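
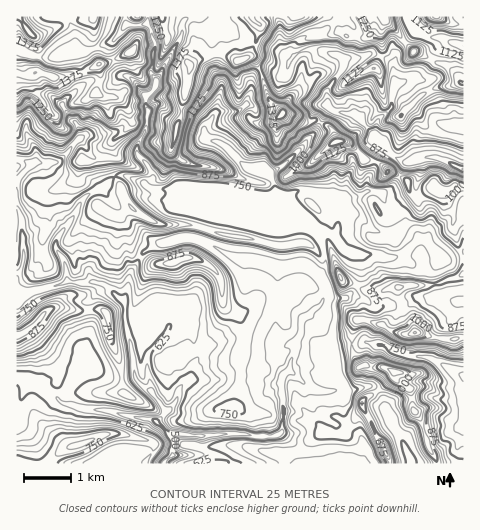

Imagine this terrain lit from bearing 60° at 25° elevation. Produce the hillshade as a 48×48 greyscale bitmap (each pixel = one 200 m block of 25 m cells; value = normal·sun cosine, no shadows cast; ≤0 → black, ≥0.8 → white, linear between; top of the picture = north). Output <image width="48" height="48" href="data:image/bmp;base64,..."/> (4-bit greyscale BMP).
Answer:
<image width="48" height="48" href="data:image/bmp;base64,Qk32BAAAAAAAAHYAAAAoAAAAMAAAADAAAAABAAQAAAAAAIAEAAATCwAAEwsAABAAAAAAAAAAAAAAABEREQAiIiIAMzMzAERERABVVVUAZmZmAHd3dwCIiIgAmZmZAKqqqgC7u7sAzMzMAN3d3QDu7u4A////AKmIh2Z3iIm4dFd4dlVniHd4h3YA3HJMyqmGZ3iId3ebpGiHdniJmHd3d3UG+0GOyph2eImYh4m+pomHiJqZhmZ3d4IM6DPNuodnmqqavM3tZVVWZlVndFZ4iGFtpRXdqXeJq7qrzculM0REREZodGeIh0O7chnbmXiaqqqql1R4ZFVmZ4iblWiIhjfJQD3bqniamHdlQ0nJVVZ3iZmbhYmJhTmnIY3LqomYd3ZmZ76kd2d3iJmbhoiIhUeFAZ27upiHiIiIettVh3d3eJmad4d4dDUgBrvMund3iIiHardVeHdmZ4mah2d3YQIQbN7tuVZniIh2WqZWiIdmZ4mZh2d3UBd67u7qZVZ4mYh0XKZniIdmd4mYmHd3UmrO66ljI3eJqYhTjZeIiIh3Z4mZmHeHRJu4MBIRJJiaqYdDrYiIiId2ZomYiHeHNHcwADV3iIiaqHY0zIiIiIdlVomYiYeGIlMTZo3cqWaKmHY224iIiHZUV4mYiYh2EWeKqK3LmWVpqphq64iIiHYzeZmZiIh2JZqYiKy6mXd5u7qsyGeHd3Uji5mZiIiGRXZWeKqZiHd4mru6hlZ2VWUjq5iZiIiFFGVneZmYd1VnmpmFVlRTNXUkvJiZiImBCKh4mruYh0VnqHhUZ0MzRnQ625iIiIlgXbiKuqqYdUVpt3dVaFRGiHe+yYiHeIZDnJiJiIiIdWVrpXZVZ4iZib7sl3ZVZmVnqYdmZ3iHVGV6dXZmZ5qpmbuWVVVnh3mYl1RWeIh1NVVpdmZmZ5llZ3VFeJqpmZqHdlZ3iIdTR1Voh2ZmaJVHmYiaqqmYiJhnd2dmiHZSV0Roh2VneHjNyqqZmIiIiIZoh2RYh0VDaDRneHV5h67bqZiIiIiIiGaJh1R5dCZEijV3d3eJeN2pmIiIiId4dmiIdkWHUkZGmkaId3iXatuXiHdmZVV3NFVmZEZTMmdpqkeIdnh3epdVZBAAJYmSBTJFUzMTabmczIiIZEZmZnlQAAAnzrlxEiNmQ0Qn/7mu/od1Mkd1WdgAA73f/GUQNRN1VkfP+6mrhWZCNGdmjKEATf/dtRIASVE2dq/8d4dlM4YhNpVFenAAff64UQAAiXQjjv+lRXVERJUQGaUzRocQTe2FMAAAeIY27/xyFHVniXQAbXIhR5owTdx0IAEAaamd/rgxFoiYiFEB2iIid80wSsuWIEUAj//+uXVCOJqXdmAKtCVFeO1BBKqWEmEE7/7YV2U0dpl2VFJpZlVpm/xAA6unElAN3MumRVQnl3iEIWVlZ3aKrNmSApzJEXJ/uZumRXQ5p3dTInd4qpd5unmgA5zGAWO+p4qpdWVrpmZTNZrNuoeLlVqgEouTA1fMl4qrp1WshDM0eaq7mZeKhXykMoqFNovdp4qqhlaJUTeZq1RpiIiadZ6jNnmYiZzch4h1MjRGYY3LugOamHaLlo6QeGiIiImqdWZUJFRHaMuYdknLmWWKqZxAmHiIh2aqZXdlaGNGraZDRa3Kl1WbqZkSqYiIdka5VFeIlzJI7mADiQ=="/>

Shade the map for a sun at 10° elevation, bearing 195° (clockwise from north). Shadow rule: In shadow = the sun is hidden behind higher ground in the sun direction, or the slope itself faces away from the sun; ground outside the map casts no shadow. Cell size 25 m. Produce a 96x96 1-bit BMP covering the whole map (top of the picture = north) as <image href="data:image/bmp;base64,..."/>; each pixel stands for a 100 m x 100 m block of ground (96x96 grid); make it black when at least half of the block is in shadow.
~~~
<image width="96" height="96" href="data:image/bmp;base64,Qk2+BAAAAAAAAD4AAAAoAAAAYAAAAGAAAAABAAEAAAAAAIAEAAATCwAAEwsAAAIAAAAAAAAA////AAAAAAAAAAAAfAAAAAAAQBAAAAAAf4AAAAAA4DzwAAAAOAAAAAAB4HzwAAAAAAAGgAAB4HjwAAABj/D/4AAD4HjwHwAfv///4AAD4PxgP+H/v///4AAH4PwA////gAAAwAAH4PgB////gAAAAAAH4PgD////AAAAAAAP4PgD////4AAAgAAPwPAD///jwAABgAAfwgAA//8HAAAAgAAfx/gAf/geAAAAgAAIB/gAAAB+AAABgABgB+AAAAD8AAAAgAB4A9gAABn8AAABAAB4DfAAAAH4AAAAEAAQH8AAAAD4AAAAEAAAADgAAADgAAAAEAAAH/gAAADAAAAAAAAA//AAAADAAAAAAAD///AAAAGAAAAAAAD//+AAAAGAAAAAAAD//8AAAAOAAAAAAAB//8AAAAOAAAAAAAB//wAAAAMAAAAAAAB/wAAAAAMAAAAAAAA/AH+AAAcAAAAAAAAQf//gAAcAAAAAAAAB///wAAcAAAAAAAAP///wAAYAAAAAAAD////8AA4AAAAAAAH/////Dz4AAAAAAAP/3/9///4AAAAAAAP/n/d/+P4AAAAAAAPwD+A/9n4AAAAAAADAD+A///wAAAAAAAAAA8Af//wAAAAAAAB3/8AB/4AAAAwAAAPv//AAcAAAAA4AAAf///wAIAAAAB4AAAf///4AYAAAAD4AAA////4AwAAHgP4AAA/H//wBwAAf//4AAA/D/+ABwAAP//4AAE/APwABgAAH//wAAN+AHAAAAAAH//gD8Z+AAAAAAAAD/+A//4MAAAAAAAAA/4///wAIAAAAAAAAHn///gAAAAAAAAAB///4AAAAAAAAAAAH///gAAAAAAAAAAAf//wAAAAAAAAAAAA//wAAAAAAAAAAAAB//AAAAAAAAAAAADD/8AAAAAAAAAAAAOD/8AAAAAAcAAAAAGH/4AAAAAAMAAAAAAH/wAAAAAAAABgAAAP4AAAOAAAAAz8AAAPwAAD+AAAAH/84AAAAAAP84AAAf/8eAAA4AB/w8AAB//+AAADwB//AfAAD//8AAQHwH/8APwAf//8AGwHgH/8AH4A///8ABwBAH/4AD8B///8ABgAAD/4AB+D/5ngABsAMD/4AA///4AAAAAAcD/wAAf//4AMAAAAMB/wAAP//gAcAOAAAB/gAAB/8AAAAOABwI/gQAH/gAAAAMAAw4/A4A//hAAAA4AAx6ffx///gwAAB4ABzgCBx///g8AAD4AAxAABh///gGAADyAB8AAAD///gGAADADx3gAAD/3PgDgAAAH/ngAAH/iHAA4AAAB/CAAAH/gAAAfgAAAfKAAAH/gcAADAB4AeYAAAH/weAAADf/AAIAAAP/+PjAAP//wAAwAAH//P/AAP///AYZgAD//n/AD////wYDgP3//j+AH////8cHgP//+AcBP9D/P+IHgH//4AAD/8A8D/8HAHg/gAAH/8AAD/8AABADgAAH8AcAB/8AAAABgAAP4A/AA/4AAAAAAAAfwA/wAH4AAAMAAAA/gA/wAB4AAAOAAAA+AQ="/>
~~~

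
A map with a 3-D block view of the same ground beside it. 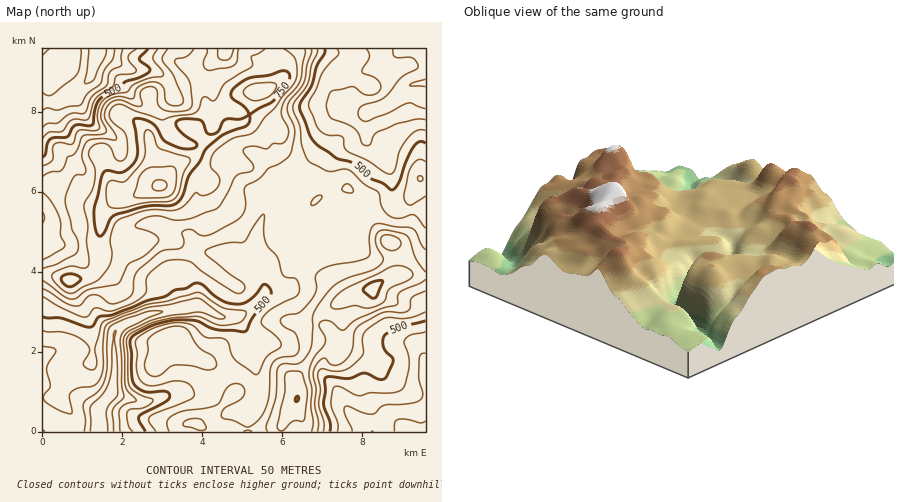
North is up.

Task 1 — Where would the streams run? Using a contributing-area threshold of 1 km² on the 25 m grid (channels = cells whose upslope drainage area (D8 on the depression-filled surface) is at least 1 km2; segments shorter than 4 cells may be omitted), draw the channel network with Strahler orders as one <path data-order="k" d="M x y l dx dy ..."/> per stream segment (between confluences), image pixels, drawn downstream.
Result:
<path data-order="1" d="M256 404l2-4 0-24-2-2 0-6-2-8 0-10 0-2 0-4-8-12"/><path data-order="3" d="M110 394l-6 8-6 8 0 22"/><path data-order="1" d="M170 394l-22 8-10 0-8-4-4 0-12-4-4 0"/><path data-order="1" d="M332 384l4 2 4 10 0 2 8 12 14 14 8 8 2 0"/><path data-order="1" d="M54 350l-12 4 0 2"/><path data-order="1" d="M260 342l-6-2-8-8"/><path data-order="1" d="M394 342l16 0 14 14 2 4 0 16"/><path data-order="3" d="M114 332l0 4 0 40 0 2-2 14-2 2"/><path data-order="2" d="M246 332l-12-14-12 0 0-2"/><path data-order="3" d="M222 316l-2 0-20-10-8 0-8 4-8 0"/><path data-order="3" d="M176 310l-22 2-10 4-6 4-14 4-10 8"/><path data-order="3" d="M262 298l-14 14-6 2-6 2-14 0"/><path data-order="1" d="M166 288l10 10 0 12"/><path data-order="3" d="M262 278l2 4 0 12-2 4"/><path data-order="1" d="M354 252l-4 2-18 0-12 4-14 8-12 12-2 6-6 6-18 0-6 8"/><path data-order="1" d="M52 242l-10-8 0-16"/><path data-order="2" d="M192 240l12 12 6 0 8 2 6 2 12 10 6 2 10 0 10 10"/><path data-order="1" d="M144 224l14 0 12 8 16 2 6 6"/><path data-order="2" d="M272 196l-2 6-6 10-6 20 0 38 2 4 2 4"/><path data-order="1" d="M392 196l0-24-2-6-4-6-20-20 0-26"/><path data-order="1" d="M290 180l-10 6 0 2-8 8"/><path data-order="1" d="M248 152l6 2 24 22 0 10-4 6-2 4"/><path data-order="1" d="M118 146l0-4-10-10-14-6-10-10-8-18 0-6"/><path data-order="1" d="M70 140l-10-10-2-6 0-18 6-8 10-4 2-2"/><path data-order="1" d="M366 138l0-22 0-2"/><path data-order="1" d="M170 132l-6-10 0-12 8-10 0-12-4-6-12-10-4 0 0-2-20 0-10-4-10-8-12-2-2-2 0-2"/><path data-order="1" d="M42 126l0-24"/><path data-order="1" d="M364 114l6-4"/><path data-order="2" d="M366 114l4-4"/><path data-order="3" d="M370 110l16-4 6-4 16-16 8-2 10 0 0-2"/><path data-order="1" d="M344 100l6 2 8 8 12 0"/><path data-order="2" d="M76 92l14-14 8-26"/><path data-order="1" d="M212 82l0-18 14-16"/><path data-order="2" d="M98 52l0-4"/><path data-order="1" d="M400 48l6 0"/>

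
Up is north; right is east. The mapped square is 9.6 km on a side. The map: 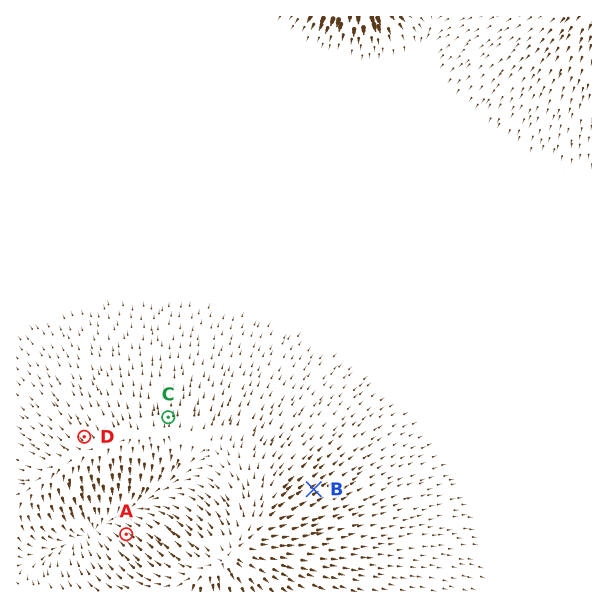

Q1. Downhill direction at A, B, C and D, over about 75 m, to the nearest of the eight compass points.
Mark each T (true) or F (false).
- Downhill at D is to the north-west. T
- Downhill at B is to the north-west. F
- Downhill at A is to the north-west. T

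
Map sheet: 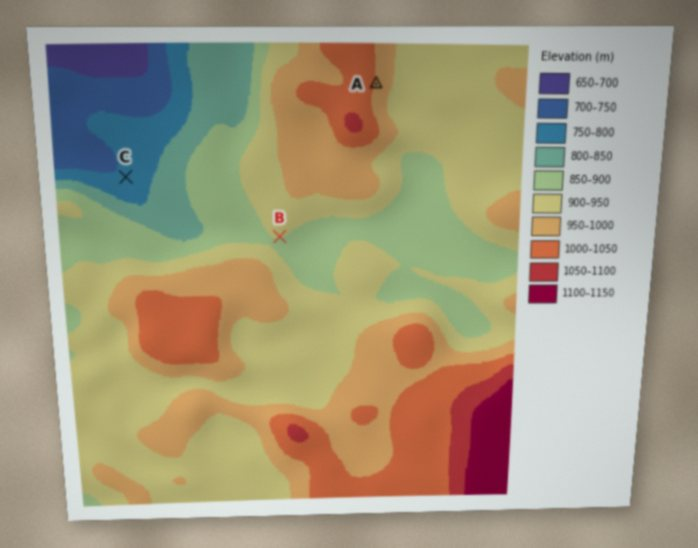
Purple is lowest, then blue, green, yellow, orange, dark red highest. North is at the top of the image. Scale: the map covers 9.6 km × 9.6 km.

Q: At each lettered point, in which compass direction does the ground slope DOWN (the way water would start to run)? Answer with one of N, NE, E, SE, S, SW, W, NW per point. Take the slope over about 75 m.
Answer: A E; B S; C NW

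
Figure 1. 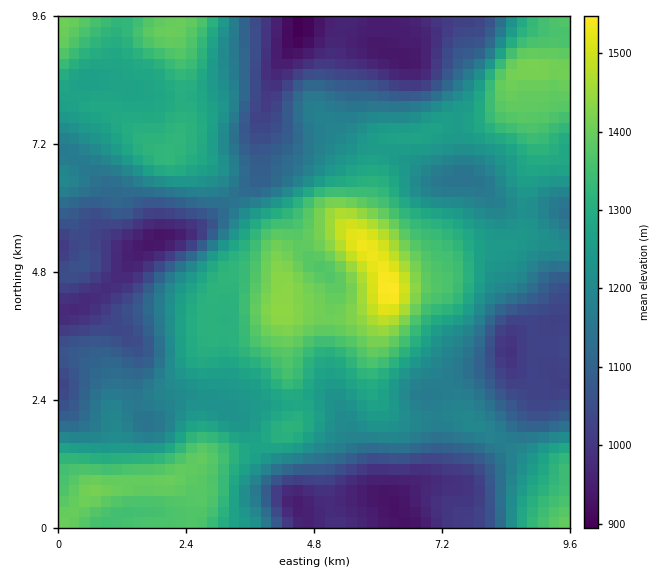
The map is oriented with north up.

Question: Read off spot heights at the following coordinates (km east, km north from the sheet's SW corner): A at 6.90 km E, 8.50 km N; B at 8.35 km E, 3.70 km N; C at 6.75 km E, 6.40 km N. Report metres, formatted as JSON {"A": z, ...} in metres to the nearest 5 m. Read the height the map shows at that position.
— {"A": 975, "B": 1010, "C": 1195}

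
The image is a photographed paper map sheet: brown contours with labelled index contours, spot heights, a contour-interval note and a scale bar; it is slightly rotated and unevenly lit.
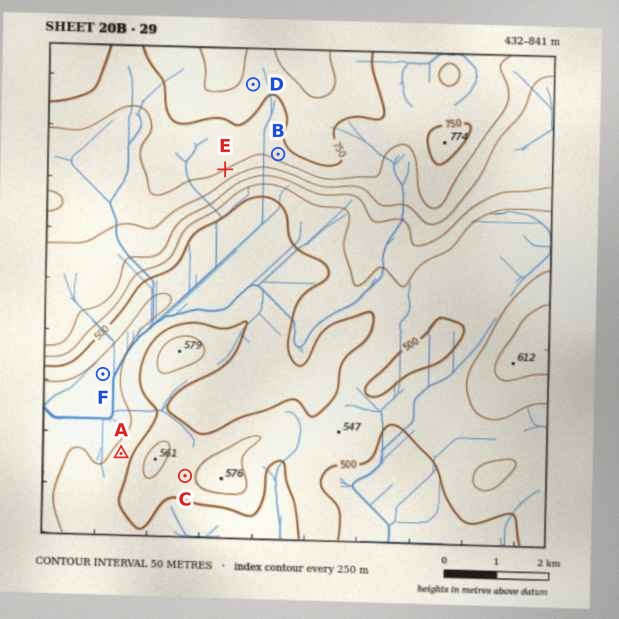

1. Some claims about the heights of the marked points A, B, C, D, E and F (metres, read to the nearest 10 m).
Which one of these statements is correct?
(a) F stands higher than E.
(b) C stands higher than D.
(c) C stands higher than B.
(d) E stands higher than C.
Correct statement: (d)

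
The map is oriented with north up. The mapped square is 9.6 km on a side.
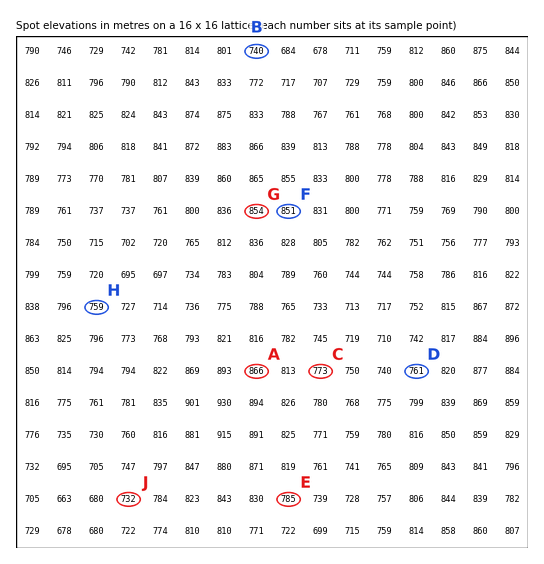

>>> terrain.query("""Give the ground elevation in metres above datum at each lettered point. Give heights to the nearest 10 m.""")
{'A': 870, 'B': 740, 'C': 770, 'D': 760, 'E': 790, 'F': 850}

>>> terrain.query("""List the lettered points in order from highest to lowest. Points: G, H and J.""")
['G', 'H', 'J']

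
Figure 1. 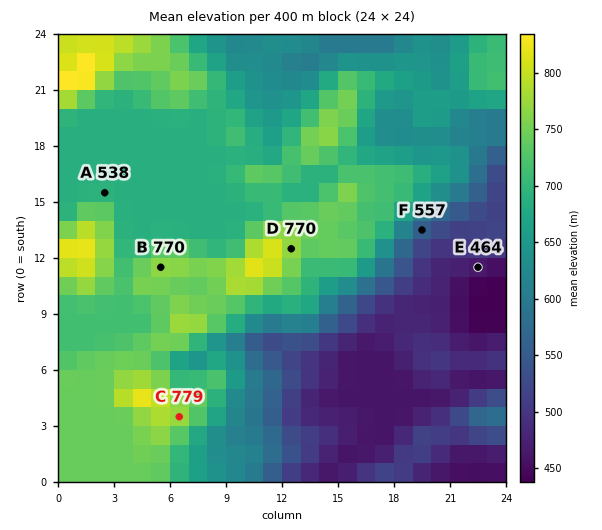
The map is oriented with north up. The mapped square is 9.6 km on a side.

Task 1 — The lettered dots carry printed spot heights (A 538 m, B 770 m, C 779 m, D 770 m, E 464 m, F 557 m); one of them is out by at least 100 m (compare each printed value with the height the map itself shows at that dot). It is A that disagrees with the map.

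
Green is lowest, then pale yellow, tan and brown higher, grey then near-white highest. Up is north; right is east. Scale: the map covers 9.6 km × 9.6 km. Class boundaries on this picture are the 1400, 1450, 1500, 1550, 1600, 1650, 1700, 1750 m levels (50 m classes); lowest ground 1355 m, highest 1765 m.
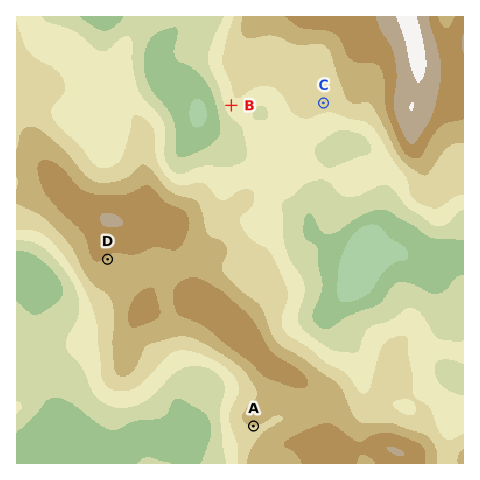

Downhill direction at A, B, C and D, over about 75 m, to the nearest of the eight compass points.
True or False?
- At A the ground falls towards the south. True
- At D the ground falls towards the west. False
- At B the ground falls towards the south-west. True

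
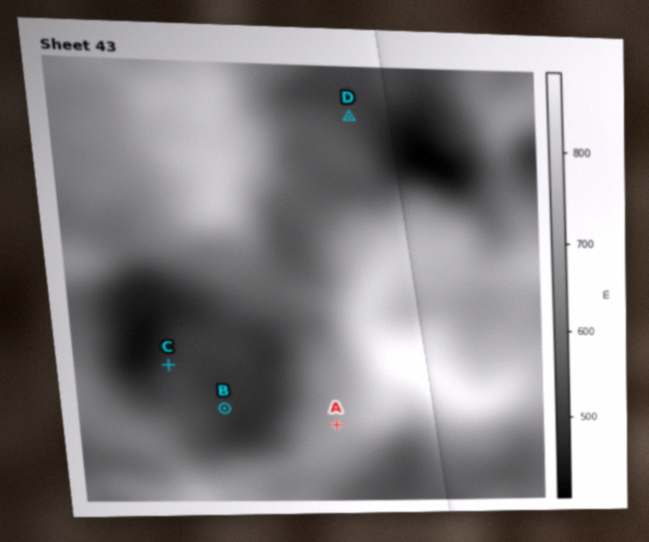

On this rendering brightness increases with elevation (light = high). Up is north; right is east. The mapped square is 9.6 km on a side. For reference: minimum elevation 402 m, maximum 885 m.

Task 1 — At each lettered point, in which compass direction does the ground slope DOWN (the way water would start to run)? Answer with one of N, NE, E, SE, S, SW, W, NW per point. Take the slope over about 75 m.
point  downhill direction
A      W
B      E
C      NW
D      NE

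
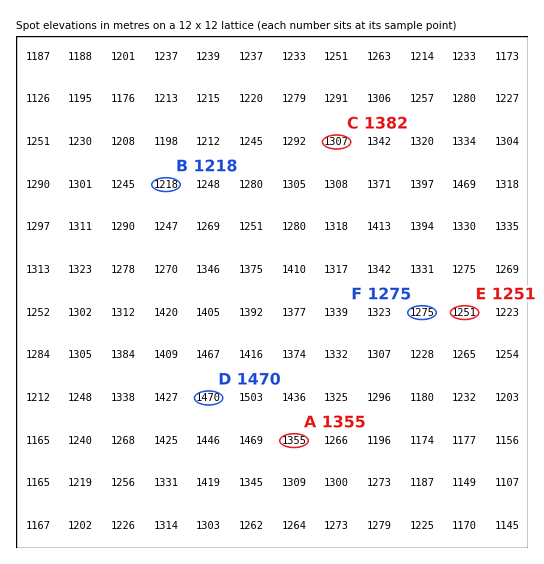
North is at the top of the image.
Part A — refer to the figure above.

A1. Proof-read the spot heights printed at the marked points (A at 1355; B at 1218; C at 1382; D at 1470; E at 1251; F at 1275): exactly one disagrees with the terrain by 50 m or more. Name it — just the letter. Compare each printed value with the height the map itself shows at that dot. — C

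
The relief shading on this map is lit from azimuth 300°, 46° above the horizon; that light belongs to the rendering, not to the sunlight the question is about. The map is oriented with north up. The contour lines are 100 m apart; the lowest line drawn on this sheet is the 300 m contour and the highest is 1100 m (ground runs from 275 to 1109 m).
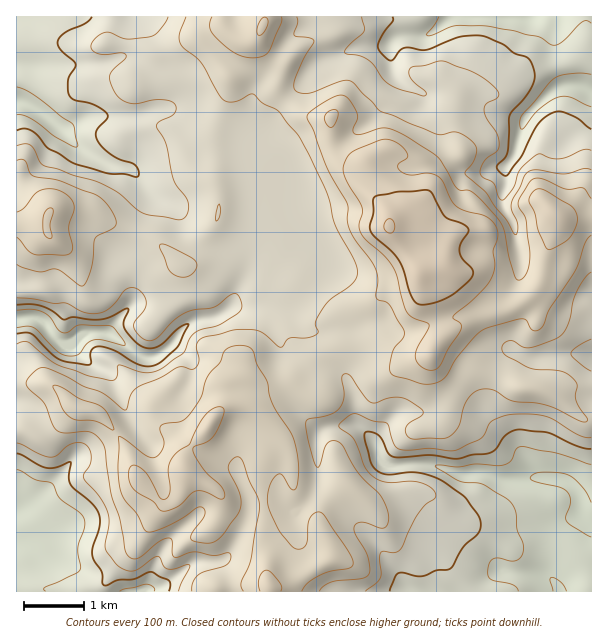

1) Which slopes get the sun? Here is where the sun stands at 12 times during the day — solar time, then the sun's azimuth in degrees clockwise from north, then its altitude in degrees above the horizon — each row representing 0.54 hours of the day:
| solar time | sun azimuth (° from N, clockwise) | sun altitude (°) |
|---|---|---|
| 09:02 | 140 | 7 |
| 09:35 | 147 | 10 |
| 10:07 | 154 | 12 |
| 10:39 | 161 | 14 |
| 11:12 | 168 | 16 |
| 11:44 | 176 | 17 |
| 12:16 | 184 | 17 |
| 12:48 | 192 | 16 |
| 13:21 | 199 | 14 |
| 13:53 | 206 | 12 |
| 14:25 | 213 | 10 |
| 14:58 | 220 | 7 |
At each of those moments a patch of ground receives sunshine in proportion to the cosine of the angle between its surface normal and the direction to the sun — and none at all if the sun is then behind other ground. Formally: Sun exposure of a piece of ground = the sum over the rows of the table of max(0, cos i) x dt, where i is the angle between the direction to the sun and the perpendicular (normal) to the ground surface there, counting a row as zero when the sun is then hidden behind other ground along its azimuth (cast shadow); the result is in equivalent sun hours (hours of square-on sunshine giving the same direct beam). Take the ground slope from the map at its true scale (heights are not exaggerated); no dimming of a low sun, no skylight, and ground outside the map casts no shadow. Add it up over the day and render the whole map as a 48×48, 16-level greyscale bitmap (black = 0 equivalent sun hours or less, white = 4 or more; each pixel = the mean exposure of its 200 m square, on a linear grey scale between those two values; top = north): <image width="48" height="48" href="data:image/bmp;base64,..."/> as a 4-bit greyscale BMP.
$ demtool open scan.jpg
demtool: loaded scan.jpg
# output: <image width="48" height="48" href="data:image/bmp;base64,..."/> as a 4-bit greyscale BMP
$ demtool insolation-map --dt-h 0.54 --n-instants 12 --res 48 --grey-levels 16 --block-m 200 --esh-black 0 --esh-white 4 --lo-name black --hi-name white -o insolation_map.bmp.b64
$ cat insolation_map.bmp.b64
<image width="48" height="48" href="data:image/bmp;base64,Qk32BAAAAAAAAHYAAAAoAAAAMAAAADAAAAABAAQAAAAAAIAEAAATCwAAEwsAABAAAAAAAAAAAAAAABEREQAiIiIAMzMzAERERABVVVUAZmZmAHd3dwCIiIgAmZmZAKqqqgC7u7sAzMzMAN3d3QDu7u4A////AERERGrvynNFRWZlR6urzJd6qZdCEjRWZTIhEljf/dcQACMhI43/2Wi6iHZkNFZ3ZTNER5qt7K10MjMSNEaHVGqnd2Zoqph3ZUVVVVeIvYnv2VQzREQyI4qHd3eJhmZlVGZlQzRmjcVqqWVVRFUyJqh3d3eHVEVUMlZmZURni+tCWIVVRFMkaZd3d3ZlVVVDM1Vnd4iJma2laYZUVTJGiFVnd2Q0RVVmVnZom7mbpli8qFZVdzNohTRmdkMzM0RWZomHrKd5dVerczZmdkNWQRJEMQARABESWJvJZ2ZmQ1d0EkZmZkNDEAAAAAACVlVXmb3tUkZSATQiNFZmZURCIAAAA3q8yoq7y+7sp2ZRABElZmVVZEMzMRjN7//9mKu83euK7alREzJKllVWVDERI0jO7cy6m8zN72RZ3toxNUIVmGZ2M1MBSIVWd4h4rMzN3SNpvLUjZTIhOJh0NJ3KrcYjRWZovd3tpUaIYhEUVEMxA2VEWJmZqpqZhmeJvv/qU6umEAASIkQzMzRFZ1RGiKu6qHiaq8p1VkVBAAARABMjRVZURDM2d5q7y4iZYxEjMxEAAAEgAAASI0QyIkVnZVeb64d1QQABEEEAABIAAAAlRERDNFZ3ZVRXiZdUMkMiIiAAAAAARAAkIREjRDNFVVMyJql2Z6y6mgAAAAAXmGEAAAATM0REVURUInq7uqypiAADZ4dSNYkwAAAjM0Z3d2eqdUWc3Zd2d5at3+yjJGm5QAI0RERWeIiszKhlaKeHZv/ruGaJhmZ4h2ZlZlMjRWeKqrqXQliJdGZoh2aLl3h2aIVVVVQyJGeJiJqoYyV4qKqYmGZndnd3ZnZVVVREVniGeHZ3YyRnmrzduGZVZmVFVWZVVVVWiatyIzEkQkV3iJvdhVdmd1M1VVZVVVVovNtjM0VGUlaJiJiFRGiHZCEld2VVVVZ6vdlmVFiYUmeKiGVVZ4hjEBEjZ2VVVWZ4ZVVVVCIiIleJiBNWd2QxABJEVlVVVWZlRDJFUwAABZdjNBISMiEREjVmVVVVVVZ4lhEjQwAAAmUQEjEAAAABJXiHZVVVVWeacxAAIgABABAAA0AAAAABRmd1RFVVVmmnVCAAARAAAAAAACAAAAA1ZmZURFVVZnl1ZUQyEVdCEAAAAAAAABWIdmVVVVVWZ4hSI2dBATVmMAAAAAAAAUZnd2VWZVVWZ4hhABEAAREjIQAAAAAAAiI0ZlRFVmZmiZh0EAAAEiEiIQAREQACVDM0QzREVnd4h1VnMAAAEjMzMhABEQFHiYmrqHZVaJiZYQACEQAREjRFZjEAAImGZ4iIiId3iph3UQAAERACNERVVoUQAXVVVnZlVmd3iYhmdCEAIhAlZTNDNFiFV0REREQzRWZohViXdjEAIiEiEiMzM0VpuYiIialkZniqdqzHNmQhABEQASMzMiMjVnd2VWdlM1iYeZqnInq4VDEAAAEiEQEiNEREMhEhEjRWhzSJdDNXh3UxAAAAAAAiIzRDMiIyIzMzQyNGdUMzRFZ3UQAAAAAiMw=="/>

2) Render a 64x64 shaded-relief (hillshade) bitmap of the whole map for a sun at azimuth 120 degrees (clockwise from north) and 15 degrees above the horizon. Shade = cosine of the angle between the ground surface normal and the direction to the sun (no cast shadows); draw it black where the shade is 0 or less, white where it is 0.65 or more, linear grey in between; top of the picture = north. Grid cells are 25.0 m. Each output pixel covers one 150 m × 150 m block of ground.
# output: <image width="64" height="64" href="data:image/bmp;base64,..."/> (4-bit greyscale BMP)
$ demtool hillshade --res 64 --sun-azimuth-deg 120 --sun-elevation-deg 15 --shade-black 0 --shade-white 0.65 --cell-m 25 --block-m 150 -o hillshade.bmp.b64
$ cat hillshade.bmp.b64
<image width="64" height="64" href="data:image/bmp;base64,Qk12CAAAAAAAAHYAAAAoAAAAQAAAAEAAAAABAAQAAAAAAAAIAAATCwAAEwsAABAAAAAAAAAAAAAAABEREQAiIiIAMzMzAERERABVVVUAZmZmAHd3dwCIiIgAmZmZAKqqqgC7u7sAzMzMAN3d3QDu7u4A////AERDMiI2ztyVEAACVTABaavu27ze7LqYeId3VFaIh2Q0REMyIiN7zsdiAAAzIAF4eK3cu979uIiIiJmFVoiHZURVRDMhEjav52pgABEAAWhlWLu83uyoiYiJmqh4mYdlZlVVQyACI235KNlFUgACZ2UzaavNypmZiImqqYmql2ZmVVVTEAAhOf1Cm5m4ICNnZUNHmbupqpiIiZqoiamHZmZVVVMQAAEVzpEnm9tRJWZlRFeZqom6mIiJmZmImYdmZlVlVCAAABJ82CFIzJMld2VEeZmYirqYiIiZmYiIh2ZmVWZlQQAAEkndkwOcpTV3ZDSJmYeLupiIiImZmIiId2dEVWZTAAAiNq3qMmu3RXdkJImYd5qpmIiIiIiIiIiIdlVEVlQQACNFad2EashWd3ZEaId4mpmIiJiIh3eIiJl2ZlREVCAAJGZVrKZ7uFZ3eHRHd4iIiIeIh3d2ZmZmeHVndSIzMQAVd1R6l4qXV3Z5lTRnh1RFZmdkNWZVVVVmZWZ4QAIxAAV2MliYiXVXdnqlI2iHMAAjVnU0Z3d2ZmZVVnmTABAABGQRSJmIZVd2erYkealiESRnmpiJqpiIdmVVadswAAAEUQA4mZh1Vnd6tiWL23aaqpmsy6vMqYiHd1Vp3pIAACVRACeqmHVWd4u1JZvcU4zcqs3czNyYiHeIZnm9xzESVlIABJy5dlZni7UEi8ogOLuqzczN25iHdnhmZ4q6Y0Z1QzIAS+uGZmebyDR5uTAEeIm7u83bmIdld1VURpqGeGQ0RBAH7ZdmeJrLqqmIYgFFZ5q6u8uZhlVnNEIkaIiYUjVUMACcqHeJmZrN2nioMjRGiqqaqqmGVnczMRNVZ4cxNWVBADiYeImHeK3aZ6p0VlaKuYiaqYd4iERCJFRFZCEUZkIQJWd4iIdni7hWmYdoh4qqhmiZmJmZMzNFZDRCEQFHYhJFZ3iHdmZ5lkZ4h3mpiamFRHiIiJgQE0VUMzERAARiATVniHZmZnh1NFeHebyoiIZDRFVndwACMjMiISEAADIAJFaIdVZmd3VDNFZozsl4hlRENFZ2ESQxAAE1VBAAAQAjVol1RVZ3dkMiIiXP6oiHZmZUVog0Z2MAAEVnhgAAASNGiYZEVWZ2VDIQAp/8mIh2iZiZqzaIhyAAIyOO0QAAETR4dlVERWVUMyAAW+7KmYZ6u7zMA4h6pSMgAX38AAAAE0ZlVVVVVUREMQAmve27llnMu7sBZDrsqmAASe+gAAACNVVURVZmVUQzRER5zMy5Vry6qnZjOKq+5gAVnvt1IAE0VVQ0VWZmYxNoiIiJmruHrLqq24Z3Z63+UANYvLumIjRVVUM0RVZjAWq7u5h2eJmsypi6madXms60E1Z4mspTRVVmVDIjNFMASavNyodUaaztqGZ4h1eZm6ZFZmd4qnRVVWZlQyESQgA4mbzcuXMVm97cVWd2aJiIh1VmeIiJhlVVVmZUMQEhADiYm83LphF5vv53iHZ5qXd2VVZ4iHiHVVVWZlVCESAAN3iZq8y3EFmb72eamJq5dmZURWeId3dlZlZmZUISIQA1VomIrMgQSZreRoqqu7mGZVVVZnd3d2ZmZmZlMiIiNFRFmoecyBA4qs00aKy6qYdlVVVVZ3d2ZmZmZlQhEjRndlWbua3XACer3TNHrLqZiHVVVUNHiHZmZmZmUwABNpmHZXqpvtYAJqzdMze8uoiYdURVMSWJh2ZmZmVBAAAWmYd1VnecxAAlnN0RJr3KiJh2Q0QxE3mHZmZmVTAAAASId3dVRXmCABSLuwAEnLmIiHZURDISaIdmZmZUMAAAA1d3iXVGhxAAFGiZAAFYl2eId1REQyNoh2ZmZlQhAAASNFealUeoAAA1VXgQADVlRWZ2VERENGiHZmZmUxABIzIiJIumV6kAADVDRlMRIzM0RWVDNEREaHdmZmVCABJEREISard3eBAAFDETh0I0MzM0VDMzNERndmZmZUEAI0Z2ZUNZu7uXEAASEAGKhEVDNEVVMzNERGd2ZmZlMAEiR4h3Z3ib7+xgACIQAUinVlQ0RnZUM0VVZ3ZmZlQgAiEleId3dmjP/9IARTESJphmUyNGd1RERVVndmZmUxAlQAA2d3ZUNYq+9wBHYyIUiGQhIjVmZURERWd2ZmVDEDiUAANWZlQ1d4v7ACZ2QzR3ZCERI0VURURFZ3ZmVUMQSspRAkVVVVZ3eu0QBGdlRWZVZCIjRERERDRnd2ZUMhA5zKYzVURFZ4iK7nABVmZFVEaHZFVnZUREQ1eHZmQiAAWrqGVmUzRoiIrf5AAlVURERXdlVXmYdlVDR5hlZlMQAGmHdmZkM1eIib7+UARWZVREVVREaJh3ZkM2mWRohTEAN3ZmVWVEV4d3i+/XNGhlRDM0RDNWd3ZlQzaahVmoVCEmd3ZERVVmd2d4rf2oiFVDMyIzM0VmZmUyJYmXV8t1QzV4hiI0VmZmZneJvLqZVVREMzQzNVZmZTNGeJhmvadUNGiFASI0VWZmZniIeJhmZVVEV3VERWZVRFZoq5V82odUaIQAIAJEVmZmZ3VFZ2ZVVDI2h1REQ0RVVVad2Veru7mapREgACNFZmZWdTNGVEREIAJmVDIQE1VERGz9hWeKzLzaZmQAABNERURlITREQ0QxAUZUMQABM0UyOf/IZVaKq8upqnAAASMzMkUhIzMzREMANlQyAAASRTEW39p1VXiaqpmt1yAAEiIxJDEk"/>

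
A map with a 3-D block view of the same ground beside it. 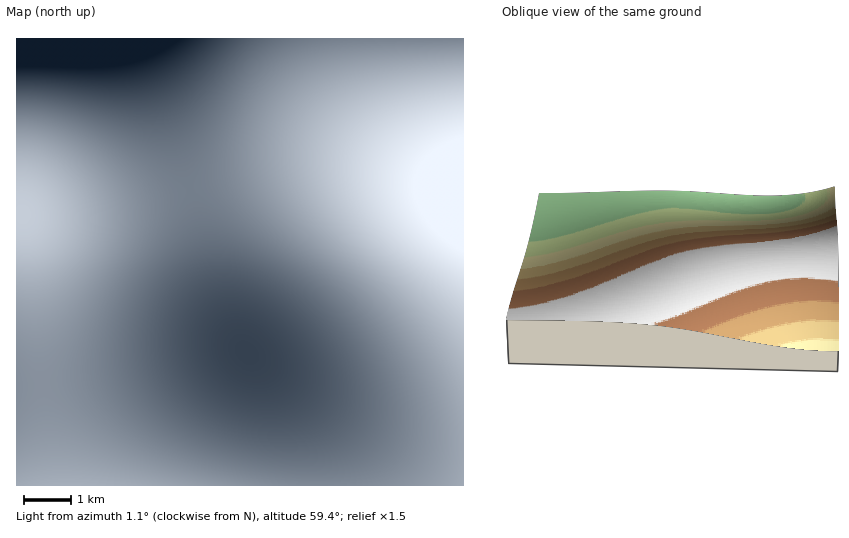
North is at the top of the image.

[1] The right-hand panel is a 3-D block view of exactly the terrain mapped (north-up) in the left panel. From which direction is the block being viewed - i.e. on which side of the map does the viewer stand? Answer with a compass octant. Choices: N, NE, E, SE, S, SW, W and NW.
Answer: E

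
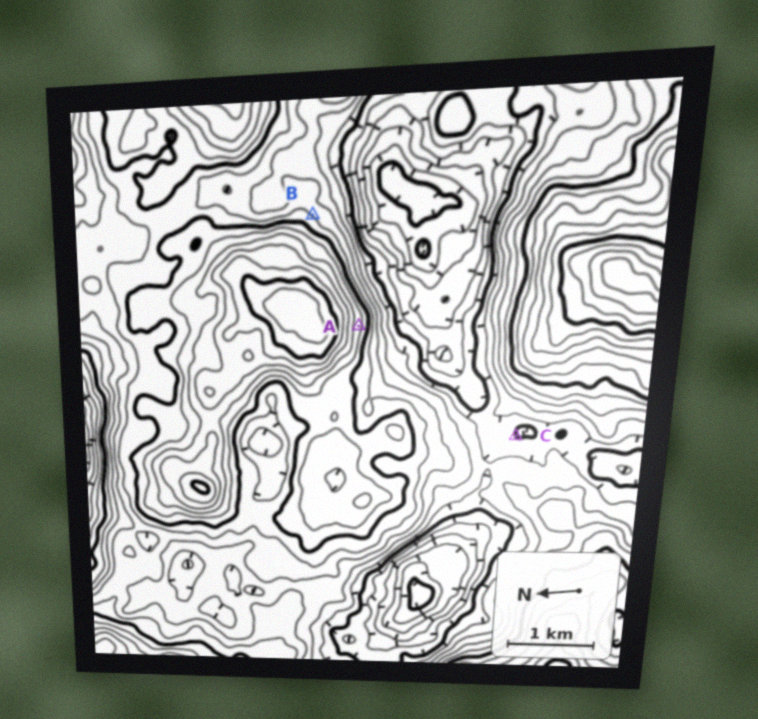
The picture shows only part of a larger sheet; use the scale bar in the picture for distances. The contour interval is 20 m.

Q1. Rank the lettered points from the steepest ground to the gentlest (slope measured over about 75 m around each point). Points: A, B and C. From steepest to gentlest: A B C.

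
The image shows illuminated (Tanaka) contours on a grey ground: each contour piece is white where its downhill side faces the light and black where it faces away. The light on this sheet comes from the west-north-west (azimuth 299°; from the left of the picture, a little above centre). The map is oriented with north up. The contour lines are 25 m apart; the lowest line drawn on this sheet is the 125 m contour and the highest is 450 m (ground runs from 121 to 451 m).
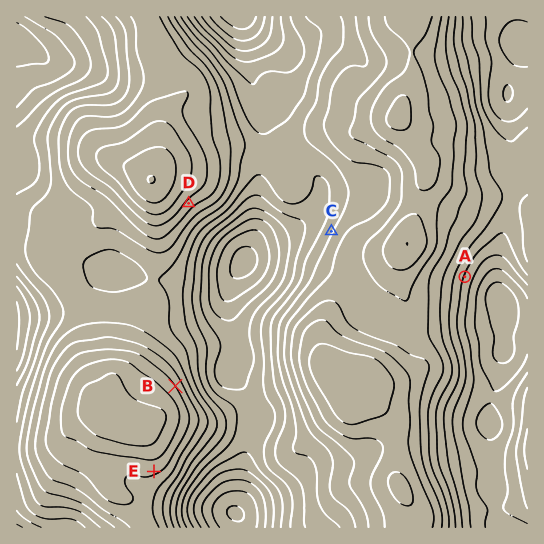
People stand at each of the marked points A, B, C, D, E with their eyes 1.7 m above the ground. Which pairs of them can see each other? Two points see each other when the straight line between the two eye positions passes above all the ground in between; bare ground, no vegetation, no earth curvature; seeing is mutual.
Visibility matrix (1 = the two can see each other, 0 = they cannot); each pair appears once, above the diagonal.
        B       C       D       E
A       0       0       0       0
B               1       1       0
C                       1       0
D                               0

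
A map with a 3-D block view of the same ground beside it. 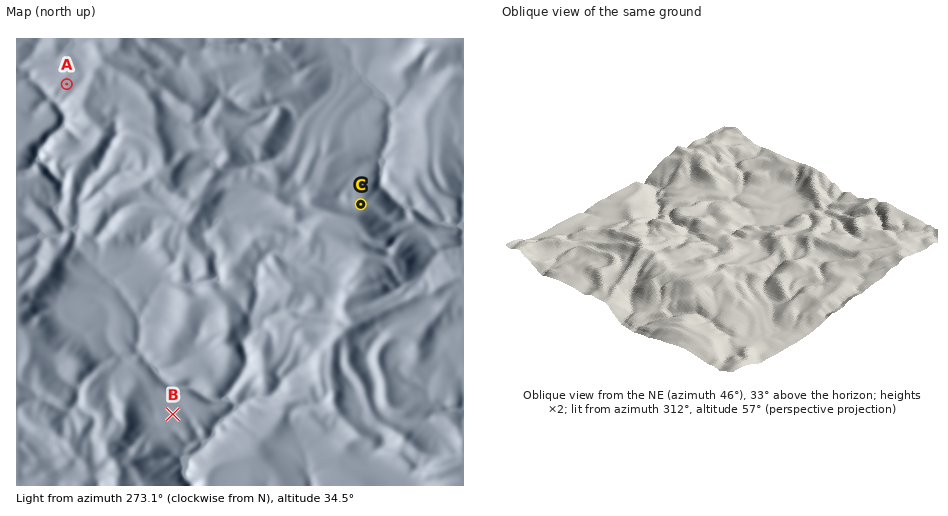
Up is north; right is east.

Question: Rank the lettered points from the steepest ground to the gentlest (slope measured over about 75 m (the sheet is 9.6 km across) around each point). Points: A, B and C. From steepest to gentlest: C A B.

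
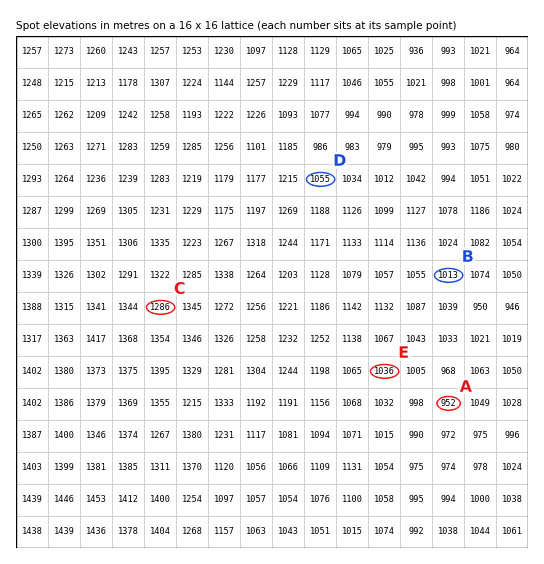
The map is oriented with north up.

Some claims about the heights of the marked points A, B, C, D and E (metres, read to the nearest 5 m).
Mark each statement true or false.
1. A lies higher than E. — false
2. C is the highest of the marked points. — true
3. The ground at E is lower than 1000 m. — false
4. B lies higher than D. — false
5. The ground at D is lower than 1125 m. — true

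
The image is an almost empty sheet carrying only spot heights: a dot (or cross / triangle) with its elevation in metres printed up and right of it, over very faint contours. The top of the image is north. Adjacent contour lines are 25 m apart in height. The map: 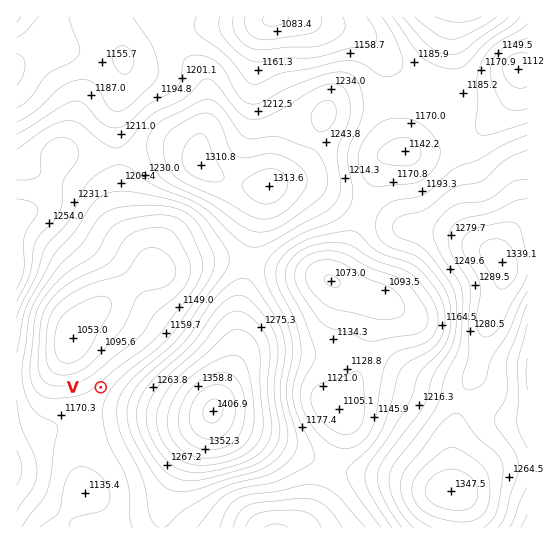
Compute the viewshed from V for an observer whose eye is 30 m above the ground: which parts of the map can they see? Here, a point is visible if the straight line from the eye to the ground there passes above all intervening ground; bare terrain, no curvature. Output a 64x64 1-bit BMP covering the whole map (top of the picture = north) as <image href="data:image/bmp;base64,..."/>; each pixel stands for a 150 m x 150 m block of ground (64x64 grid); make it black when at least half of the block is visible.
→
<image width="64" height="64" href="data:image/bmp;base64,Qk0+AgAAAAAAAD4AAAAoAAAAQAAAAEAAAAABAAEAAAAAAAACAAATCwAAEwsAAAIAAAAAAAAA////AAAAAAAD/gAAAAAAAAf+AAAAAAAAD/AAAAAAAAAOAAAAAAAAAD4AAAAAAAAA/gAAAAAAAAD+AAAAAAAAAP4AAAAAAAAA/gAAAAAAAAD/AAAAAAAAAP/gAAAAAAAA//AAAAAAAAD//+AAAAAAAP///AAAAAAA///8AAAAAAD///4AAAAAAP///gAAAAAA///+AAAAAAD///4AAAAAAP///AAAAAAA///+AAAAAAD///4AAAAAAP///wAAAAAA////gAAAAAD////AAAAAAP///8AAAAAA////wAAAAAD////AAAAAAP///8AAAAAA//+fwAAAAAD//5/AAAAAAP///+AAAAAA////8AAAAAD////4AAAAAP////wAAAAA/////wAAAAD/////gAAAAP/////AAAAAf/////AAAAAf////yAAAAAf///+AAAAAA////wAAAAAD///8AAAAAAP//4AAAAAAA///AAAAAAAH//wAAAAAAAGD8AAAAAAAAADgAAAAAAAAAAAAAAAAAAAAAAAAAAAAAAAAAAAAAAAAAAAAAAAAAAAAAAAAAAAAAAAAAAAAAAAAAAAAAAAAAAAAAAAAAAAAAAAAAAAAAAAAAAAAAAAAAAAAAAAAAAAAAAAAAAAAAAAAAAAAAAAAAAAAAAAAAAAAAAAAAAAAAAAAAAAAAAAAAA=="/>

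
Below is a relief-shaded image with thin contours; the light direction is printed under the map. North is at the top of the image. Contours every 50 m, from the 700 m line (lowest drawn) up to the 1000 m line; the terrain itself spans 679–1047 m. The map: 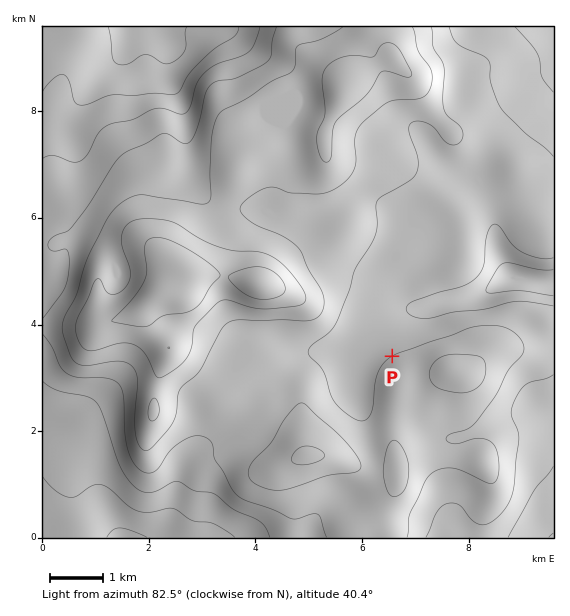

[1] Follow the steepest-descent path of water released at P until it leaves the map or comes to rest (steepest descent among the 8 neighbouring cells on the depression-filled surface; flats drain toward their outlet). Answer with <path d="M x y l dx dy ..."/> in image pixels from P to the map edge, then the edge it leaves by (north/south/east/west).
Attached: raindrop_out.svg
<path d="M392 356l-13-13 0-19 9-9 3-2 12-1 1-1 13 0 2-2 6 0 10-4 10-2 2-2 14-1 2-1 10-2 15-6 11-8 8-4 8 0 1 1 17 0 2 1 6 0 2 2 10 0"/>
exit: east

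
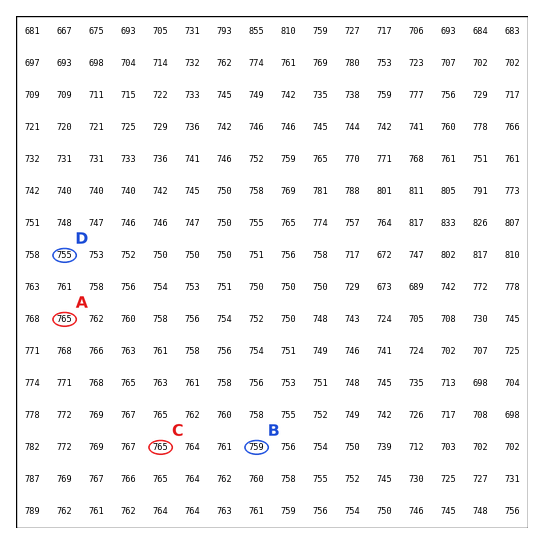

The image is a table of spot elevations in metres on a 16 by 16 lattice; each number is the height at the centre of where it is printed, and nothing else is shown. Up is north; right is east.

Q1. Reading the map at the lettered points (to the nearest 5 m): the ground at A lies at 765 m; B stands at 760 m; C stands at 765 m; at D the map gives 755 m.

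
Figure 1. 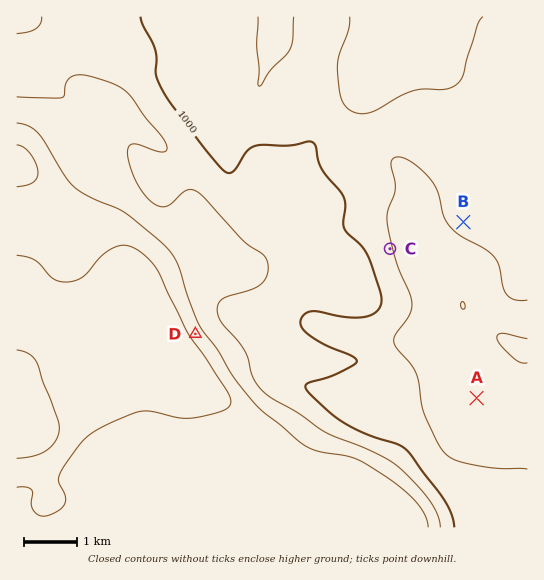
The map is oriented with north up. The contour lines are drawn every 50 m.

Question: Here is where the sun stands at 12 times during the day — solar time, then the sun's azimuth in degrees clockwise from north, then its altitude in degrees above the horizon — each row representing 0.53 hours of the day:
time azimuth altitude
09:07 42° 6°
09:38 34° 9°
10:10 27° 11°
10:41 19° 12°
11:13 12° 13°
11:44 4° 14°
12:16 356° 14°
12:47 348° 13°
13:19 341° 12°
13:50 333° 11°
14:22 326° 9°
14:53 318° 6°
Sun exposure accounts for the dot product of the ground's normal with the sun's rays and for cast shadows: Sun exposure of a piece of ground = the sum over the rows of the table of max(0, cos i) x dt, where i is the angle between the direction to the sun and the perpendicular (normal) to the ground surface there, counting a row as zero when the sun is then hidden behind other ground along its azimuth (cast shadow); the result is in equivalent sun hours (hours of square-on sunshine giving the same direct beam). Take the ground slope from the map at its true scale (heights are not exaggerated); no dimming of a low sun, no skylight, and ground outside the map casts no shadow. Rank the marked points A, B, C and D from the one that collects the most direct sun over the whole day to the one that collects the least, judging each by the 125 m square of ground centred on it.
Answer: D > C ≈ A > B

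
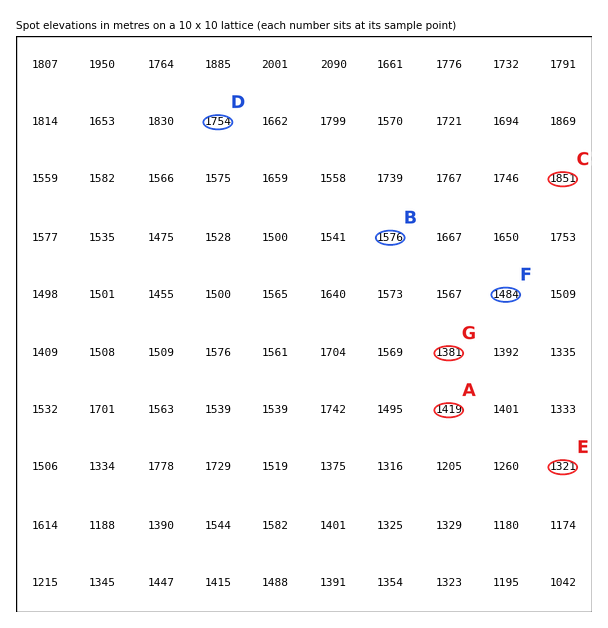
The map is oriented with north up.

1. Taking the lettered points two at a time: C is higher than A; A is lower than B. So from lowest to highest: A B C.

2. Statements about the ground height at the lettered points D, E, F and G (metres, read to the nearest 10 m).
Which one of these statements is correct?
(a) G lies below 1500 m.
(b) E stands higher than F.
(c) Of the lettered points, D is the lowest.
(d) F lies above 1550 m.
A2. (a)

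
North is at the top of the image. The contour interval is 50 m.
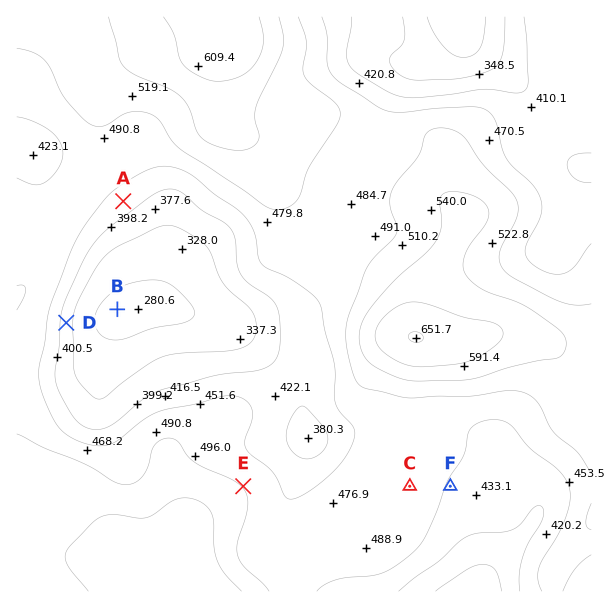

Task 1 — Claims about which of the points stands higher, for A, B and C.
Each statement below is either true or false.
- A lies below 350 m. false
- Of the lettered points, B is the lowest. true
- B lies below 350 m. true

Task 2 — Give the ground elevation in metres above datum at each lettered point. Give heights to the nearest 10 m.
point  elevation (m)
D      370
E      500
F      450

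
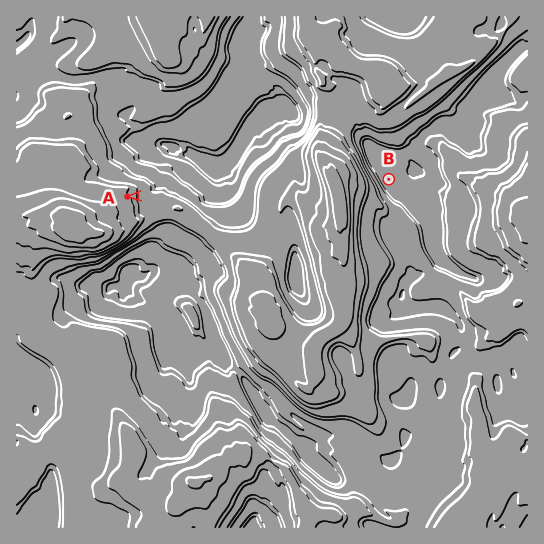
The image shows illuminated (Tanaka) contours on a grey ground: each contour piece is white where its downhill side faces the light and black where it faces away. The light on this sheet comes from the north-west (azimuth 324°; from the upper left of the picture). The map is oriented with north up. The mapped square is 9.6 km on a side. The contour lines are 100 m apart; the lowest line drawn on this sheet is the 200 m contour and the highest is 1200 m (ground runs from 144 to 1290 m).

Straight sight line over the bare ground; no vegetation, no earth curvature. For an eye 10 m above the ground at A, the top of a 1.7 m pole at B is hidden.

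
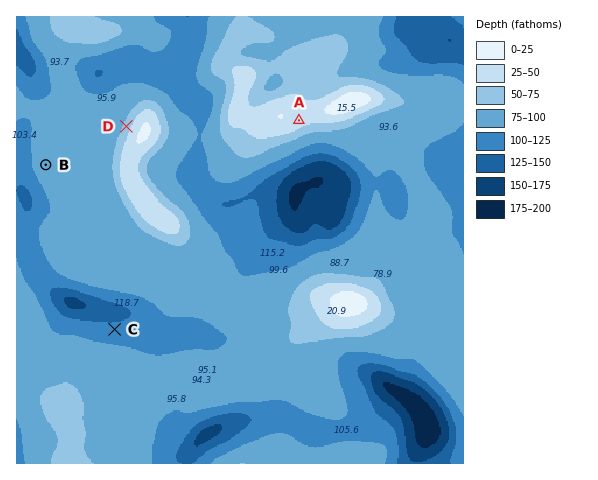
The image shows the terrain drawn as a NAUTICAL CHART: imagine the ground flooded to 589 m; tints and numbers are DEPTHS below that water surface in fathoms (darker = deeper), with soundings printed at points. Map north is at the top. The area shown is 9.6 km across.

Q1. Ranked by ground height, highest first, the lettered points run A D B C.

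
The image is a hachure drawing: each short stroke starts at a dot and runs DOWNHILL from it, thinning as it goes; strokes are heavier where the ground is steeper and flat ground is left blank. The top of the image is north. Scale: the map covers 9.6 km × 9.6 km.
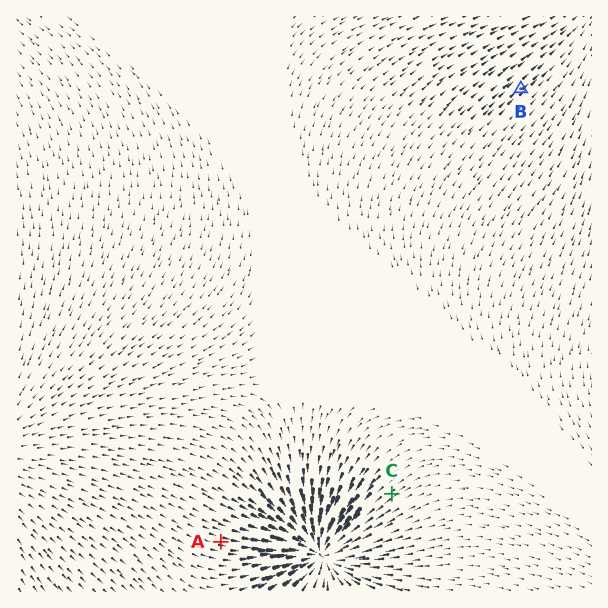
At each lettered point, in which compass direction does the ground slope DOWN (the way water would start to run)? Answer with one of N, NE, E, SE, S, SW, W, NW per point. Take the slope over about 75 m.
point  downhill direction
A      E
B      NE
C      SW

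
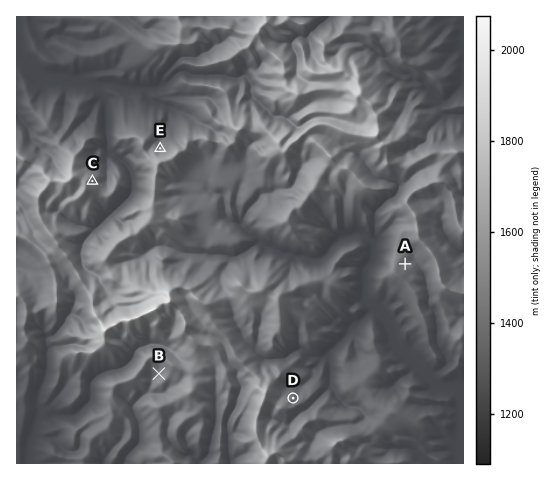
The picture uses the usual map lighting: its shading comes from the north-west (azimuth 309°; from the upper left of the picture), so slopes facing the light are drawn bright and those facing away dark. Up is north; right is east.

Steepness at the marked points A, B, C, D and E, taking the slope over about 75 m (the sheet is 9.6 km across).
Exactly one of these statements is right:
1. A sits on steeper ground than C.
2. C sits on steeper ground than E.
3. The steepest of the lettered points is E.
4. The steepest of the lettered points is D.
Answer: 3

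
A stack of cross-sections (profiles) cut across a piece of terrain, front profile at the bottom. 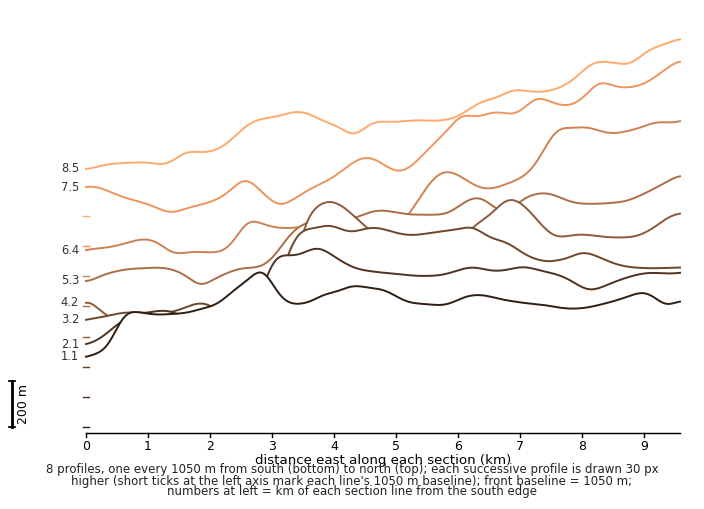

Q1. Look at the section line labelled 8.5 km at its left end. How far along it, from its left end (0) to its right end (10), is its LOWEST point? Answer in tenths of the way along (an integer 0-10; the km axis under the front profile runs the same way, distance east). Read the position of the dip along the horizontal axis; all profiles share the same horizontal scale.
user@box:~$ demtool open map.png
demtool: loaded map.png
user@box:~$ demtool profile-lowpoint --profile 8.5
0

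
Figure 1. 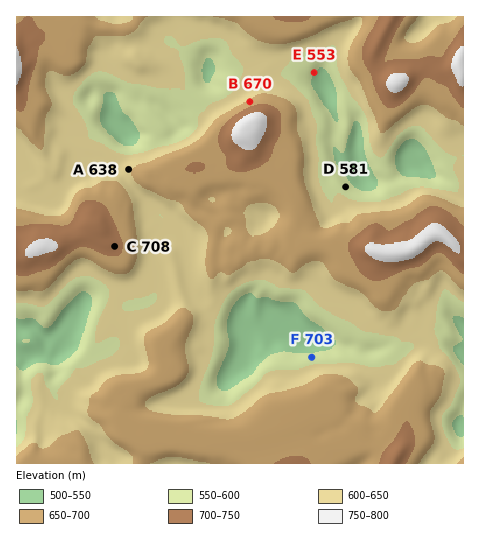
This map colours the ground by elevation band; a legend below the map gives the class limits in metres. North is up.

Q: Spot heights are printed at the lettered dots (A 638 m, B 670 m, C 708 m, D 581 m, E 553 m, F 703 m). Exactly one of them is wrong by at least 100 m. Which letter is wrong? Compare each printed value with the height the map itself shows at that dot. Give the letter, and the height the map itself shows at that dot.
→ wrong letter F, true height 578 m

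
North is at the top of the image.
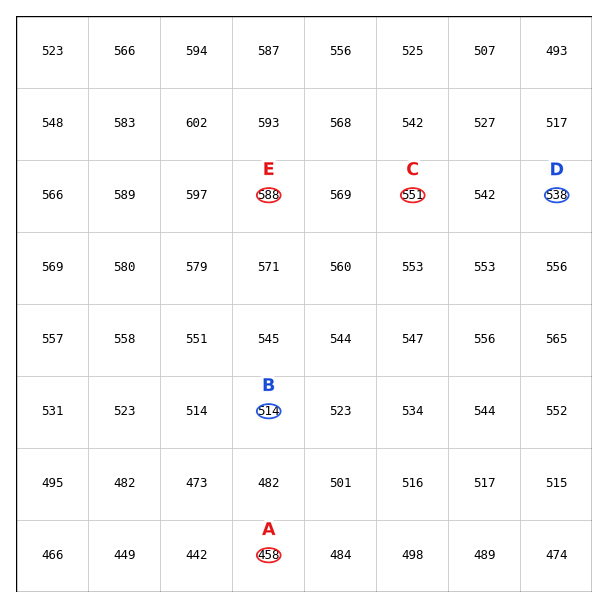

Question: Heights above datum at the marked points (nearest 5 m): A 460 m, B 515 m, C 550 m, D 540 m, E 590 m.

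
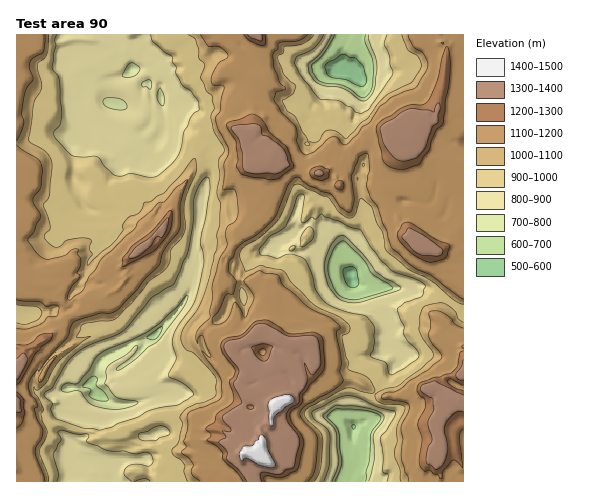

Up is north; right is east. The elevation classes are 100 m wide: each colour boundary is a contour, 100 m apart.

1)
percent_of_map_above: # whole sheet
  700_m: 96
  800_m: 94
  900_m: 73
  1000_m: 52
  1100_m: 41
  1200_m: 13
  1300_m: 9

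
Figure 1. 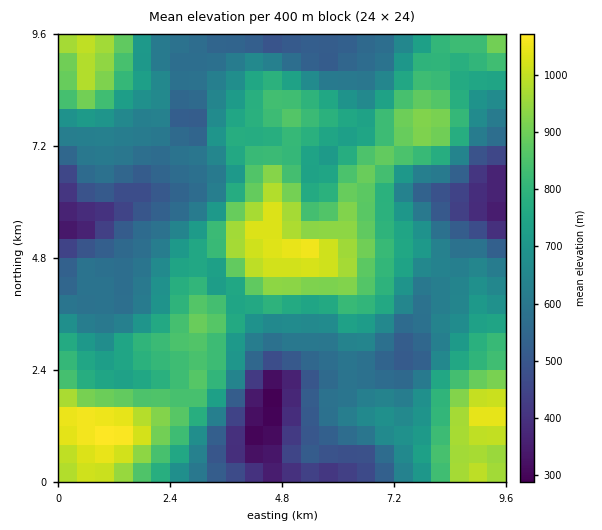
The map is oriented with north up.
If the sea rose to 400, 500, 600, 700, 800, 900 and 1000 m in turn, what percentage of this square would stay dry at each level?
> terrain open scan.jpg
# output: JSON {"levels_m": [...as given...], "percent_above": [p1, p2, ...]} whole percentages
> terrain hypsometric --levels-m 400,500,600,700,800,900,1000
{"levels_m": [400, 500, 600, 700, 800, 900, 1000], "percent_above": [95, 89, 69, 50, 31, 15, 6]}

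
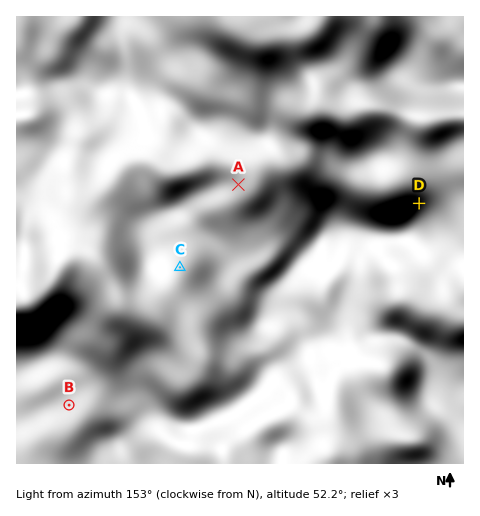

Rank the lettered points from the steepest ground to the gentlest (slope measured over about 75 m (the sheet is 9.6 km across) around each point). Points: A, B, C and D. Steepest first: D C A B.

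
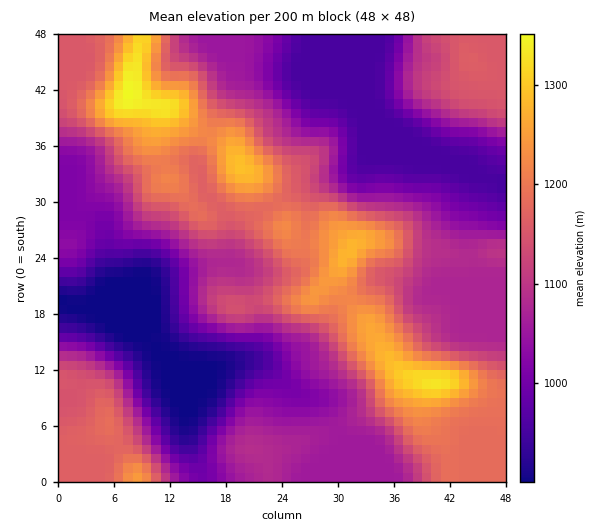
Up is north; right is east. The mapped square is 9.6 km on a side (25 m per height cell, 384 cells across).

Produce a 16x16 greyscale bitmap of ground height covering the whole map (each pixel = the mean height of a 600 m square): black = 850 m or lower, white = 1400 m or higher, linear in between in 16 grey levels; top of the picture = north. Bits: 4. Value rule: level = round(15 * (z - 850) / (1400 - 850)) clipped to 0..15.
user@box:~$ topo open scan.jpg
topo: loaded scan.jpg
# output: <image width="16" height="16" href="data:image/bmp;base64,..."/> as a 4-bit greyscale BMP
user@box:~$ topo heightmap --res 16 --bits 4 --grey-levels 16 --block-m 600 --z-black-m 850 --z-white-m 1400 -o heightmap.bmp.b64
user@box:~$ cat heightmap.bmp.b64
<image width="16" height="16" href="data:image/bmp;base64,Qk32AAAAAAAAAHYAAAAoAAAAEAAAABAAAAABAAQAAAAAAIAAAAATCwAAEwsAABAAAAAAAAAAAAAAABEREQAiIiIAMzMzAERERABVVVUAZmZmAHd3dwCIiIgAmZmZAKqqqgC7u7sAzMzMAN3d3QDu7u4A////AJmoRGZmZnmZmYUkZmZmiZmJcxJVVWiqqYhSETRFes25ZTEiI1abuYcyETVmeKuXZiESR4iqqXZmMiJGZ5u5dmZURGd5qruGZlRniZmamHVUVXmZuodVRDNWmprKh0MzM3i7uqdlMzRVi93JdkMzV4iJ25dlMzNoiInLdlUzM1eI"/>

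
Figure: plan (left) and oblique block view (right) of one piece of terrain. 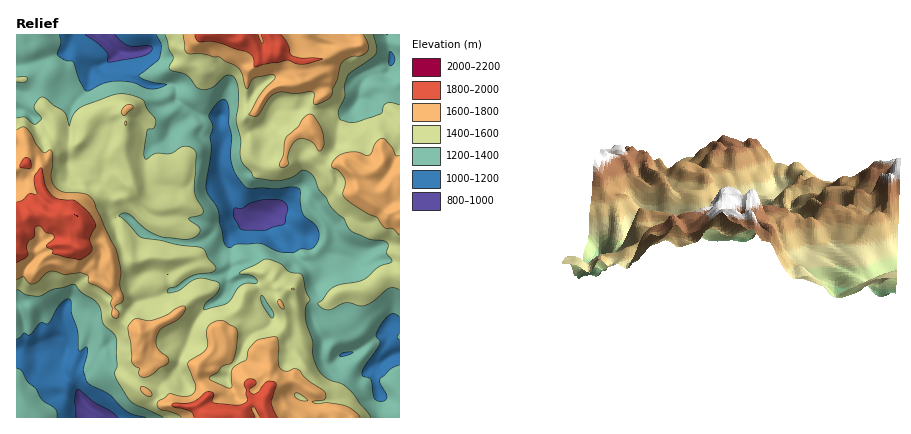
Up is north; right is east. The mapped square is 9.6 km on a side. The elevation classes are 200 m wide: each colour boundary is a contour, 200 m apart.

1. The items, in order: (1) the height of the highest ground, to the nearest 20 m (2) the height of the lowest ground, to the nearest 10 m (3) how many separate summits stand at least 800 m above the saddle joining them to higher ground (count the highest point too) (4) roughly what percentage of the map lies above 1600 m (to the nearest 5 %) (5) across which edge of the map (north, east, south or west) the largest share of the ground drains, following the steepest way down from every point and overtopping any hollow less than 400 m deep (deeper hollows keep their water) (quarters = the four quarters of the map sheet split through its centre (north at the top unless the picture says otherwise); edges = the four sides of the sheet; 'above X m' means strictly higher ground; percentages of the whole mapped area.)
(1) The highest point reaches roughly 2000 m.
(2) The lowest point is down at roughly 890 m.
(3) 1 summit rises at least 800 m above its surroundings.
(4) Roughly 25 % of the ground is higher than 1600 m.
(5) Drainage is mainly to the north: more ground falls towards that edge than towards any other.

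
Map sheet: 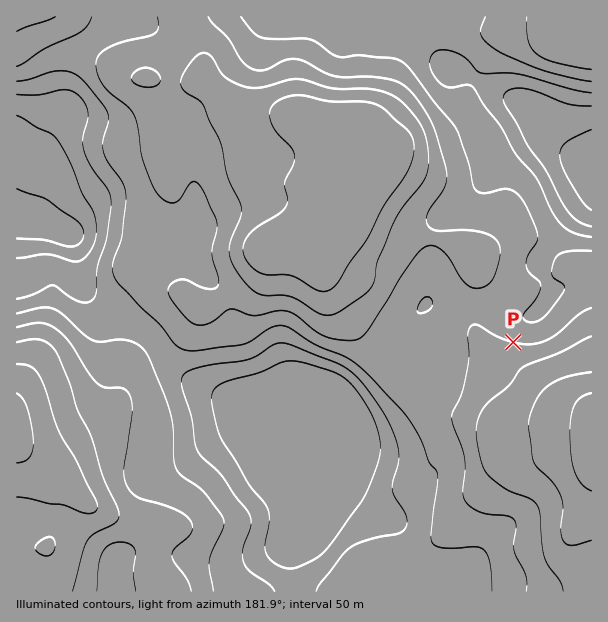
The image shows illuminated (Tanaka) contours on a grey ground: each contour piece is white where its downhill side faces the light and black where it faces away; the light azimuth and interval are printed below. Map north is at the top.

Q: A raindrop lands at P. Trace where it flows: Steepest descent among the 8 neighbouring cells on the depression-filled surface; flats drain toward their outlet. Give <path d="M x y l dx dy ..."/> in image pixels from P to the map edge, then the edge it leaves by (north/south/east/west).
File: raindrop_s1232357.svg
<path d="M513 342l0 23 35 34 12 0 1 2 3 0 6 3 21 19"/>
exit: east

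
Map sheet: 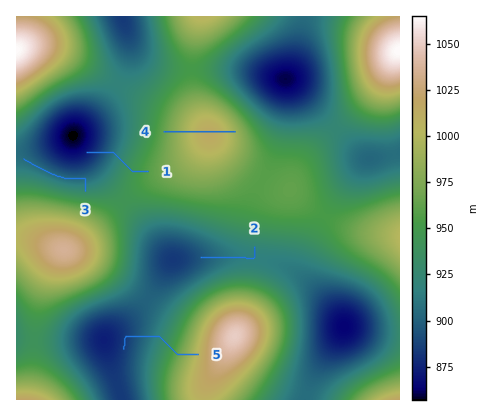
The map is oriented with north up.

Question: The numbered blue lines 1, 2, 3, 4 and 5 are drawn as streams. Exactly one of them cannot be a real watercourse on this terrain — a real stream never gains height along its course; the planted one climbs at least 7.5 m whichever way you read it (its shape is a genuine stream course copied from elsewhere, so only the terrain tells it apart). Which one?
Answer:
4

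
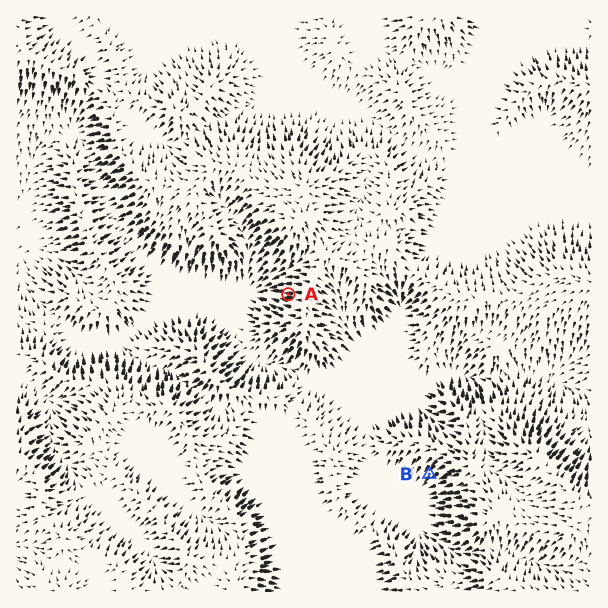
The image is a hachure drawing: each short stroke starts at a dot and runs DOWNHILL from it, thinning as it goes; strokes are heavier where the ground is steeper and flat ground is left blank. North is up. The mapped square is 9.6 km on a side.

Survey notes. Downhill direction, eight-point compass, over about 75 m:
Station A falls W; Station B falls SW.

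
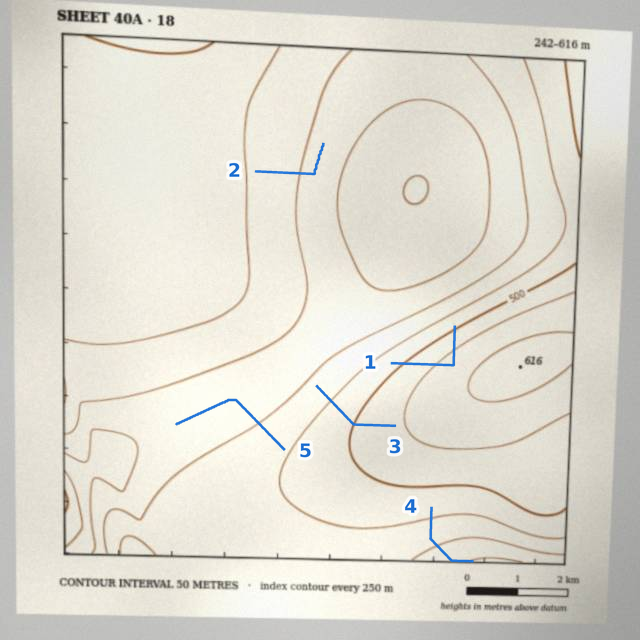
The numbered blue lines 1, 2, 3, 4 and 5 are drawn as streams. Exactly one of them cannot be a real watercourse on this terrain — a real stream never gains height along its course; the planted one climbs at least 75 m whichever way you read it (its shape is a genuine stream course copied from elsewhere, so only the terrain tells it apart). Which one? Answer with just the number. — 1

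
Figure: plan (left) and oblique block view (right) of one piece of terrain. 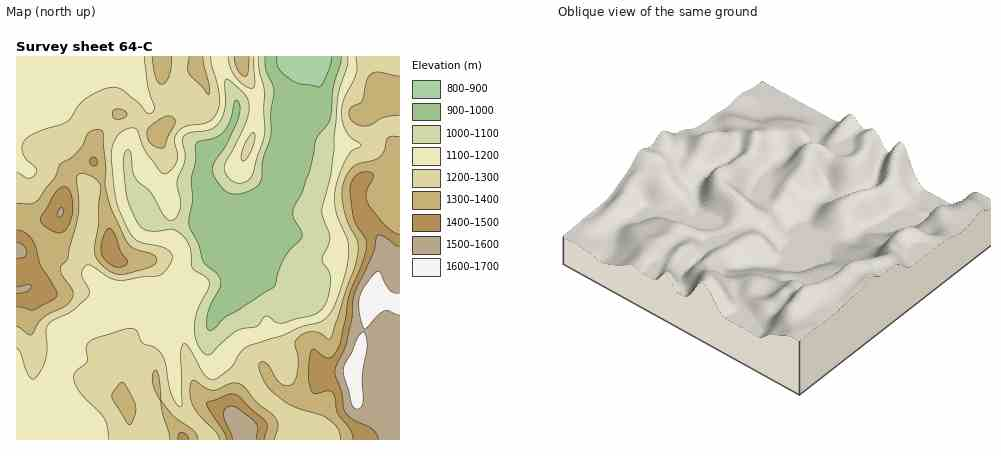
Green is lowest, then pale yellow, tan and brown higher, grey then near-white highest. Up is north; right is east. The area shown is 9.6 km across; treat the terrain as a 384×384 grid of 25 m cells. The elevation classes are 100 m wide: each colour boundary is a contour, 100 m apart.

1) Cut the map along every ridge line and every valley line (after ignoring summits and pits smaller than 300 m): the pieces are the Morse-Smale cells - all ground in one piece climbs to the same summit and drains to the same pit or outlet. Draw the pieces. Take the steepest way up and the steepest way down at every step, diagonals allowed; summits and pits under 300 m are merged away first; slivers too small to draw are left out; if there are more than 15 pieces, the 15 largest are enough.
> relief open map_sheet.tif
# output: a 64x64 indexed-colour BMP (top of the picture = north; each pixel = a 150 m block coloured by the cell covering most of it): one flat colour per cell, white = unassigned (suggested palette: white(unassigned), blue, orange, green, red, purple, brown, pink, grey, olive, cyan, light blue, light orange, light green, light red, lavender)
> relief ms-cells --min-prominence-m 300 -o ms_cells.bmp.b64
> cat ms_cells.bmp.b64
<image width="64" height="64" href="data:image/bmp;base64,Qk12CAAAAAAAAHYAAAAoAAAAQAAAAEAAAAABAAQAAAAAAAAIAAATCwAAEwsAABAAAAAAAAAA////ALR3HwAOf/8ALKAsACgn1gC9Z5QAS1aMAMJ34wB/f38AIr28AM++FwDox64AeLv/AIrfmACWmP8A1bDFACIiIiIiEREREREREREREREzMzMzMzMxERERERERERERIiIiIiIREREREREREREREzMzMzMzMzEREREREREREREiIiIiIhEREREREREREREzMzMzMzMzMRERERERERERESIiIiIiEREREREREREREzMzMzMzMzMxERERERERERERIiIiIiEREREREREREREzMzMzMzMzMzEREREREREREREiIiIiERERERERERERETMzMzMzMzMxERERERERERERESIiIiIRERERERERERETMzMzMzMzMxERERERERERERERIiIiIRERERERERERERMzMzMzMzMxEREREREREREREREiIiIhEREREREREREREzMzMzMzMxERERERERERERERESIiIiERERERERERERETMzMzMzMxERERERERERERERERIiIiIRERERERERERETMzMzMzMzEREREREREREREREREiIiIhERERERERERERMzMzMzMxERERERERERERERERESIiIiEREREREREREREzMzMzMxERERERERERERERERERIiIiIRERERERERERETMzMzMREREREREREREREREREREiIiIiERERERERERERMzMzMRERERERERERERERERERESIiIiIREREREREREREzMzMRERERERERERERERERERERIiIiIiEREREREREREzMzMxEREREREREREREREREREREiIiIiIhERERERERETMzMzERERERERERERERERERERESIiIiIiIRERERERERMzMzMRERERERERERERERERERERIiIiIiIiIRERERERETMzMzEREREREREREREREREREREiIiIiIiIiIhERERERMRERERERERERERERERERERERESIiIiIiIiIiIiEREiERERERERERERERERERERERERERIiIiIiIiIiIiIiIiIREREREREREREREREREREREREREiIiIiIiIiIiIiIiIiERERERERERERERERERERERERESIiIiIiIiIiIiIiIiIRERERERERERERERERERERERERIiIiIiIiIiIiIiIiIiEREREREREREREREREREREREREiIiIiIiIiIiIiIiIiIRERERERERERERERERERERERESIiIiIiIiIiIiIiIiIiERERERERERERERERERERERERIiIiIiIiIiIiIiIiIiIhEREREREREREREREREREREREiIiIiIiIiIiIiIiIiIiIhERERERERERERERERERERESIiIiIiIiIiIiIiIiIiIiIhERERERERERERERERERERIiIiIiIiIiIiIiIiIiIiIiIhEREREREREREREREREREiIiIiIiIiIiIiIiIiIiIiIiERERERERERERERERERESIiIiIiIiIiIiIiIiIiIiIiIRERERERERERERERERERIiIiIiIiIiIiIiIiIiIiIiIiEREREREREREREREREREiIiIiIiIiIiIiIiIiIiIiIiIhERERERERERERERERESIiIiIiIiIiIiIiIiIiIiIiIiIRERERERERERERERERIiIiIiIiIiIiIiIiIiIiIiIiIiEREREREREREREREREiIiIiIiIiIiIiIiIiIiIiIiIiIhERERERERERERERESIiIiIiIiIiIiIiIiIiIiIhERERERERERERERERERERIiIiIiIiIiIiIiIiIiIiIhEREREREREREREREREREREiIiIiIiIiIiIiIiIiIiIiERERERERERERERERERERESIiIiIiIiIiIiIiIiIiIiIRERERERERERERERERERERIiIiIiIiIiIiIiIiIiIiIREREREREREREREREREREREiIiIiIiIiIiIiIiIiIiIhERERERERERERERERERERESIiIiIiIiIiIiIiIiIiIiERERERERERERERERERERERIiIiIiIiIiIiIiIiIiIiIhEREREREREREREREREREREiIiIiIiIiIiIiIiIiIiIiERERERERERERERERERERESIiIiIiIiIiIiIiIiIiIiIhERERERERERERERERERERIiIiIiIiIiIiIiIiIiIiIiIREREREREREREREREREREiIiIiIiIiIiIiIiIiIiIiIiERERERERERERERERERESIiIiIiIiIiIiIiIiIiIiIiIRERERERERERERERERERIiIiIiIiIiIiIiIiIiIiIiIiEREREREREREREREREREiIiIiIiIiIiIiIiIiIiIiIiIRERERERERERERERERESIiIiIiIiIiIiIiIiIiIiIiIiERERERERERERERERERIiIiIiIiIiIiIiIiIiIiIiIiIREREREREREREREREREiIiIiIiIiIiIiIiIiIiIiIiIhERERERERERERERERESIiIiIiIiIiIiIiIiIiIiIiIhERERERERERERERERERIiIiIiIiIiIiIiIiIiIiIiIiEREREREREREREREREREiIiIiIiIiIiIiIiIiIiIiIiERERERERERERERERERESIiIiIiIiIiIiIiIiIiIiIiIRERERERERERERERERERIiIiIiIiIiIiIiIiIiIiIiIREREREREREREREREREREiIiIiIiIiIiIiIiIiIiIiIhERERERERERERERERERESIiIiIiIiIiIiIiIiIiIiIiERERERERERERERERERER"/>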